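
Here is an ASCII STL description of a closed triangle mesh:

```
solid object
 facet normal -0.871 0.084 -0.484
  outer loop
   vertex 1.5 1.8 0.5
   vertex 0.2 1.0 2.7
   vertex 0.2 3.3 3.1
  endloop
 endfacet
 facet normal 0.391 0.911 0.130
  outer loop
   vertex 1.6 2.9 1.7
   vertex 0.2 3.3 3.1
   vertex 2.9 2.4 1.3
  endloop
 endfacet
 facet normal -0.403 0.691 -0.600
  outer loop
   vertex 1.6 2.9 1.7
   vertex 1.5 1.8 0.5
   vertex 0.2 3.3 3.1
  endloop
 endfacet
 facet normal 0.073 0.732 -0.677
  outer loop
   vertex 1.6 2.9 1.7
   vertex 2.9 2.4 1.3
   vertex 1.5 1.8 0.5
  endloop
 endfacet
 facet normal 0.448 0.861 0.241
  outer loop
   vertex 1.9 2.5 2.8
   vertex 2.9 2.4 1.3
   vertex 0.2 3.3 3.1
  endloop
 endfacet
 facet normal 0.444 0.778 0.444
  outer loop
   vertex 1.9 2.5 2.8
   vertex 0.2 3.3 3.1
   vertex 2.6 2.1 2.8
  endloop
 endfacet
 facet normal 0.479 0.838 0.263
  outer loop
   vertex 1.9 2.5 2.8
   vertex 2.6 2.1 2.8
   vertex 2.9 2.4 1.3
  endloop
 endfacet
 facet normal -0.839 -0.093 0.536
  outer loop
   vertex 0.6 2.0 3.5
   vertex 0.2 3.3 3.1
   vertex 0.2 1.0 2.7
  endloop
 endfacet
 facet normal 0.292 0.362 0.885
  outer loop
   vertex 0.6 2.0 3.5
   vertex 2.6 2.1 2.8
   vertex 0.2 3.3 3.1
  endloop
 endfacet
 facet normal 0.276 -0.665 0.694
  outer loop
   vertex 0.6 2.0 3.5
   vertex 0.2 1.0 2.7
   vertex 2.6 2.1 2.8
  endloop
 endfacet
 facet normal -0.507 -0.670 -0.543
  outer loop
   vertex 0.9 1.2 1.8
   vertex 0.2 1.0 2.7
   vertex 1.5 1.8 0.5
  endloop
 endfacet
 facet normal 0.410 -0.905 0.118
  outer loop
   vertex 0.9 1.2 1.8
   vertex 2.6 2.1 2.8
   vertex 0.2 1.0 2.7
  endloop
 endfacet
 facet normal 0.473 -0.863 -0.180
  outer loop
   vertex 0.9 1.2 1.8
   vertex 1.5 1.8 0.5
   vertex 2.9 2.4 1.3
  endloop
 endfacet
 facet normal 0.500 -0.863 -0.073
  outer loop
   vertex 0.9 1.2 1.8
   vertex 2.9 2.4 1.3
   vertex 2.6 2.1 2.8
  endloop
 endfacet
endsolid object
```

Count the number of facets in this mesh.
14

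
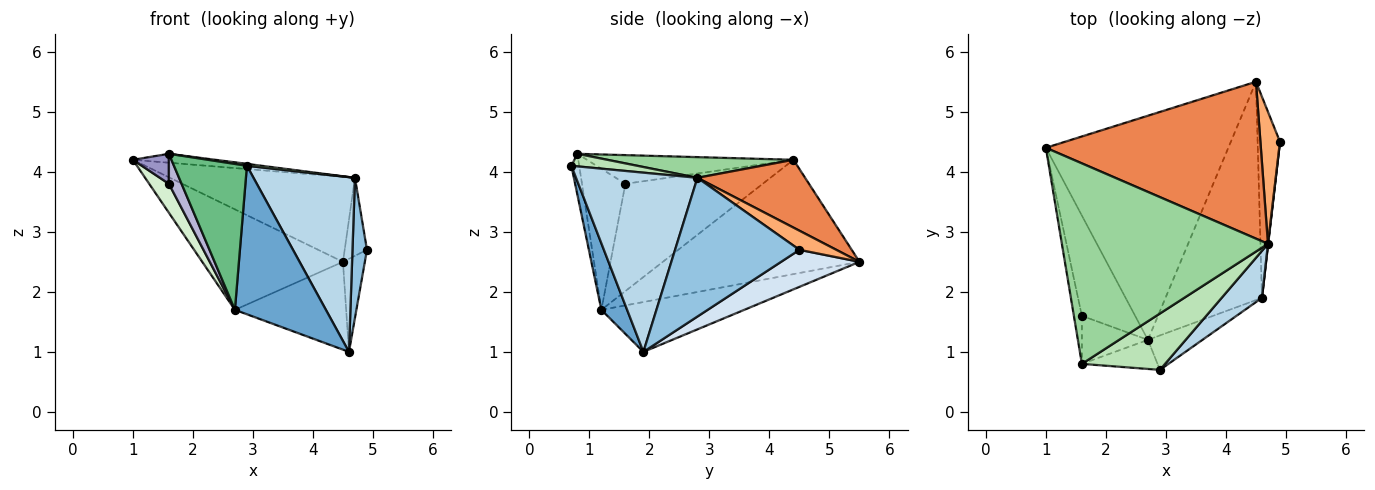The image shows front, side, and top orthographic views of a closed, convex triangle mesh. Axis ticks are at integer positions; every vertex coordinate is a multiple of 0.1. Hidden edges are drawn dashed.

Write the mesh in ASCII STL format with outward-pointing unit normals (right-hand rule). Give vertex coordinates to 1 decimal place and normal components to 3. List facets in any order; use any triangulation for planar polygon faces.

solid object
 facet normal 0.266 -0.939 -0.218
  outer loop
   vertex 2.7 1.2 1.7
   vertex 4.6 1.9 1.0
   vertex 2.9 0.7 4.1
  endloop
 endfacet
 facet normal 0.993 -0.116 0.002
  outer loop
   vertex 4.7 2.8 3.9
   vertex 4.6 1.9 1.0
   vertex 4.9 4.5 2.7
  endloop
 endfacet
 facet normal 0.756 -0.632 0.170
  outer loop
   vertex 4.7 2.8 3.9
   vertex 2.9 0.7 4.1
   vertex 4.6 1.9 1.0
  endloop
 endfacet
 facet normal 0.833 0.233 -0.503
  outer loop
   vertex 4.5 5.5 2.5
   vertex 4.9 4.5 2.7
   vertex 4.6 1.9 1.0
  endloop
 endfacet
 facet normal 0.267 0.459 0.847
  outer loop
   vertex 4.5 5.5 2.5
   vertex 1.0 4.4 4.2
   vertex 4.7 2.8 3.9
  endloop
 endfacet
 facet normal 0.644 0.389 0.659
  outer loop
   vertex 4.5 5.5 2.5
   vertex 4.7 2.8 3.9
   vertex 4.9 4.5 2.7
  endloop
 endfacet
 facet normal -0.496 0.355 -0.792
  outer loop
   vertex 4.5 5.5 2.5
   vertex 2.7 1.2 1.7
   vertex 1.0 4.4 4.2
  endloop
 endfacet
 facet normal -0.432 0.337 -0.837
  outer loop
   vertex 4.5 5.5 2.5
   vertex 4.6 1.9 1.0
   vertex 2.7 1.2 1.7
  endloop
 endfacet
 facet normal -0.105 -0.975 -0.194
  outer loop
   vertex 1.6 0.8 4.3
   vertex 2.7 1.2 1.7
   vertex 2.9 0.7 4.1
  endloop
 endfacet
 facet normal 0.100 0.044 0.994
  outer loop
   vertex 1.6 0.8 4.3
   vertex 4.7 2.8 3.9
   vertex 1.0 4.4 4.2
  endloop
 endfacet
 facet normal 0.149 -0.034 0.988
  outer loop
   vertex 1.6 0.8 4.3
   vertex 2.9 0.7 4.1
   vertex 4.7 2.8 3.9
  endloop
 endfacet
 facet normal -0.888 -0.127 -0.441
  outer loop
   vertex 1.6 1.6 3.8
   vertex 1.0 4.4 4.2
   vertex 2.7 1.2 1.7
  endloop
 endfacet
 facet normal -0.950 -0.166 -0.265
  outer loop
   vertex 1.6 1.6 3.8
   vertex 1.6 0.8 4.3
   vertex 1.0 4.4 4.2
  endloop
 endfacet
 facet normal -0.875 -0.256 -0.410
  outer loop
   vertex 1.6 1.6 3.8
   vertex 2.7 1.2 1.7
   vertex 1.6 0.8 4.3
  endloop
 endfacet
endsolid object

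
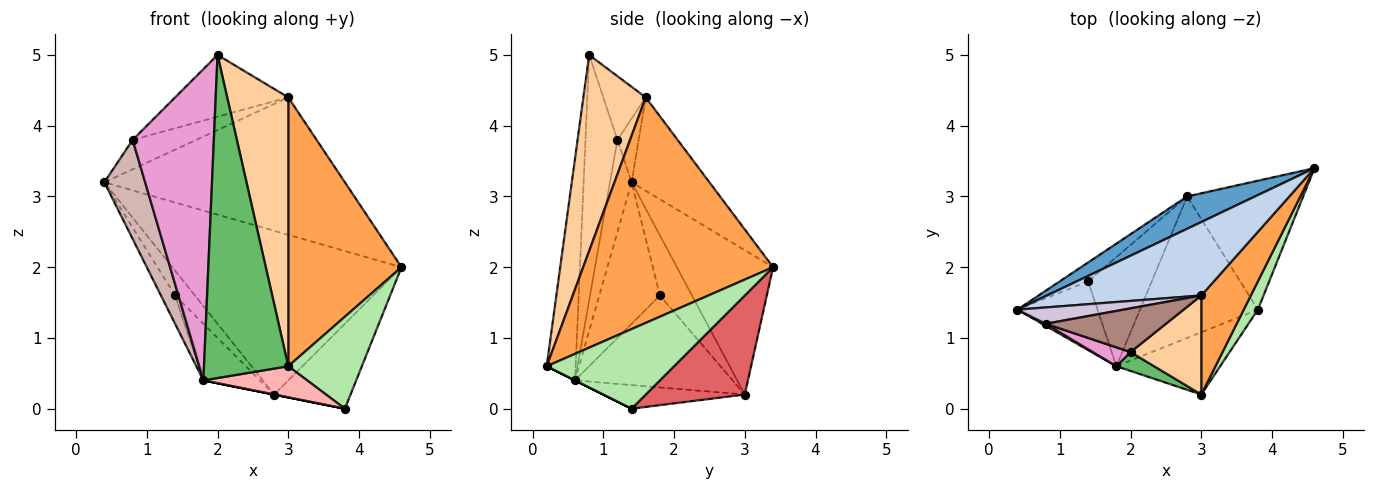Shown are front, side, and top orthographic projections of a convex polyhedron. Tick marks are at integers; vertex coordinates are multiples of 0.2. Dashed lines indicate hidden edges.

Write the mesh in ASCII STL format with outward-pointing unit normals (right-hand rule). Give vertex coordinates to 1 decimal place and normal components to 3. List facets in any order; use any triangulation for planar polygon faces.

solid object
 facet normal -0.381 0.907 0.179
  outer loop
   vertex 2.8 3.0 0.2
   vertex 0.4 1.4 3.2
   vertex 4.6 3.4 2.0
  endloop
 endfacet
 facet normal -0.274 0.848 0.453
  outer loop
   vertex 3.0 1.6 4.4
   vertex 4.6 3.4 2.0
   vertex 0.4 1.4 3.2
  endloop
 endfacet
 facet normal 0.844 -0.503 0.185
  outer loop
   vertex 3.0 1.6 4.4
   vertex 3.0 0.2 0.6
   vertex 4.6 3.4 2.0
  endloop
 endfacet
 facet normal 0.692 -0.678 0.250
  outer loop
   vertex 3.0 1.6 4.4
   vertex 2.0 0.8 5.0
   vertex 3.0 0.2 0.6
  endloop
 endfacet
 facet normal -0.324 -0.944 0.055
  outer loop
   vertex 1.8 0.6 0.4
   vertex 3.0 0.2 0.6
   vertex 2.0 0.8 5.0
  endloop
 endfacet
 facet normal 0.856 -0.494 0.152
  outer loop
   vertex 3.8 1.4 0.0
   vertex 4.6 3.4 2.0
   vertex 3.0 0.2 0.6
  endloop
 endfacet
 facet normal 0.581 0.448 -0.680
  outer loop
   vertex 3.8 1.4 0.0
   vertex 2.8 3.0 0.2
   vertex 4.6 3.4 2.0
  endloop
 endfacet
 facet normal 0.000 -0.447 -0.894
  outer loop
   vertex 3.8 1.4 0.0
   vertex 3.0 0.2 0.6
   vertex 1.8 0.6 0.4
  endloop
 endfacet
 facet normal -0.196 0.000 -0.981
  outer loop
   vertex 3.8 1.4 0.0
   vertex 1.8 0.6 0.4
   vertex 2.8 3.0 0.2
  endloop
 endfacet
 facet normal -0.280 0.839 0.466
  outer loop
   vertex 0.8 1.2 3.8
   vertex 3.0 1.6 4.4
   vertex 0.4 1.4 3.2
  endloop
 endfacet
 facet normal -0.293 0.780 0.553
  outer loop
   vertex 0.8 1.2 3.8
   vertex 2.0 0.8 5.0
   vertex 3.0 1.6 4.4
  endloop
 endfacet
 facet normal -0.469 -0.883 0.018
  outer loop
   vertex 0.8 1.2 3.8
   vertex 0.4 1.4 3.2
   vertex 1.8 0.6 0.4
  endloop
 endfacet
 facet normal -0.366 -0.929 0.056
  outer loop
   vertex 0.8 1.2 3.8
   vertex 1.8 0.6 0.4
   vertex 2.0 0.8 5.0
  endloop
 endfacet
 facet normal -0.790 0.488 -0.372
  outer loop
   vertex 1.4 1.8 1.6
   vertex 0.4 1.4 3.2
   vertex 2.8 3.0 0.2
  endloop
 endfacet
 facet normal -0.853 0.199 -0.483
  outer loop
   vertex 1.4 1.8 1.6
   vertex 1.8 0.6 0.4
   vertex 0.4 1.4 3.2
  endloop
 endfacet
 facet normal -0.789 0.283 -0.546
  outer loop
   vertex 1.4 1.8 1.6
   vertex 2.8 3.0 0.2
   vertex 1.8 0.6 0.4
  endloop
 endfacet
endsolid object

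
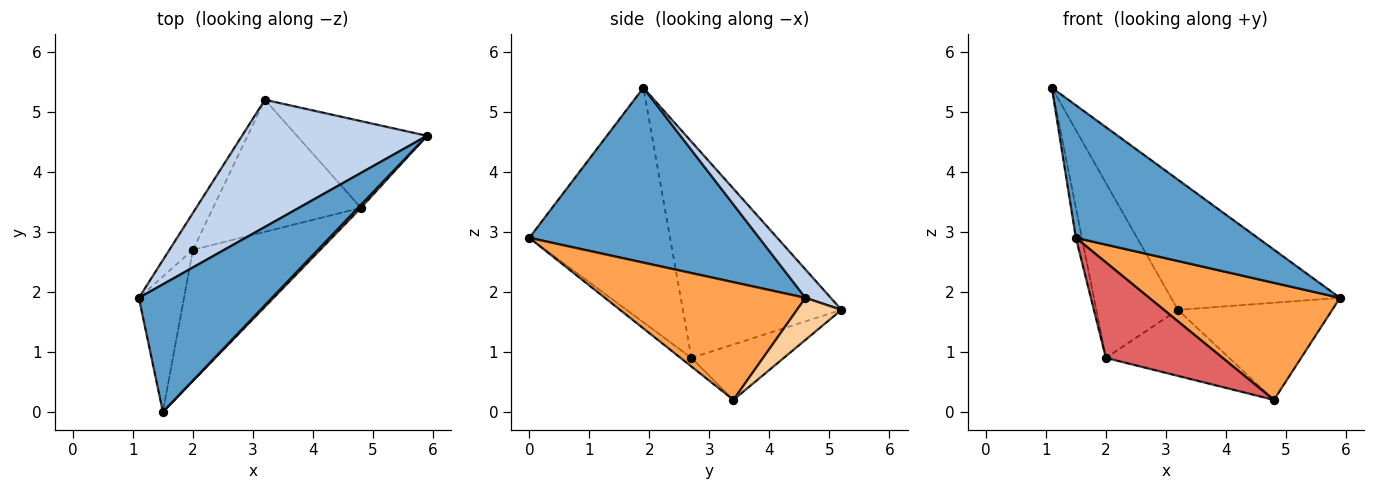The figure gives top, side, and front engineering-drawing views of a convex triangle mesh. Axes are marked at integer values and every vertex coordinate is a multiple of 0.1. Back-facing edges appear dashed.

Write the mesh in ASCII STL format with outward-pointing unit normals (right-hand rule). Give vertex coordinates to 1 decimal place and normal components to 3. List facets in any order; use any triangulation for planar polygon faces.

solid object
 facet normal 0.673 -0.533 0.513
  outer loop
   vertex 1.5 0.0 2.9
   vertex 5.9 4.6 1.9
   vertex 1.1 1.9 5.4
  endloop
 endfacet
 facet normal 0.107 0.711 0.695
  outer loop
   vertex 3.2 5.2 1.7
   vertex 1.1 1.9 5.4
   vertex 5.9 4.6 1.9
  endloop
 endfacet
 facet normal 0.724 -0.689 0.018
  outer loop
   vertex 4.8 3.4 0.2
   vertex 5.9 4.6 1.9
   vertex 1.5 0.0 2.9
  endloop
 endfacet
 facet normal 0.210 0.729 -0.651
  outer loop
   vertex 4.8 3.4 0.2
   vertex 3.2 5.2 1.7
   vertex 5.9 4.6 1.9
  endloop
 endfacet
 facet normal -0.981 0.042 -0.189
  outer loop
   vertex 2.0 2.7 0.9
   vertex 1.5 0.0 2.9
   vertex 1.1 1.9 5.4
  endloop
 endfacet
 facet normal -0.885 0.456 -0.096
  outer loop
   vertex 2.0 2.7 0.9
   vertex 1.1 1.9 5.4
   vertex 3.2 5.2 1.7
  endloop
 endfacet
 facet normal -0.055 -0.588 -0.807
  outer loop
   vertex 2.0 2.7 0.9
   vertex 4.8 3.4 0.2
   vertex 1.5 0.0 2.9
  endloop
 endfacet
 facet normal -0.318 0.424 -0.848
  outer loop
   vertex 2.0 2.7 0.9
   vertex 3.2 5.2 1.7
   vertex 4.8 3.4 0.2
  endloop
 endfacet
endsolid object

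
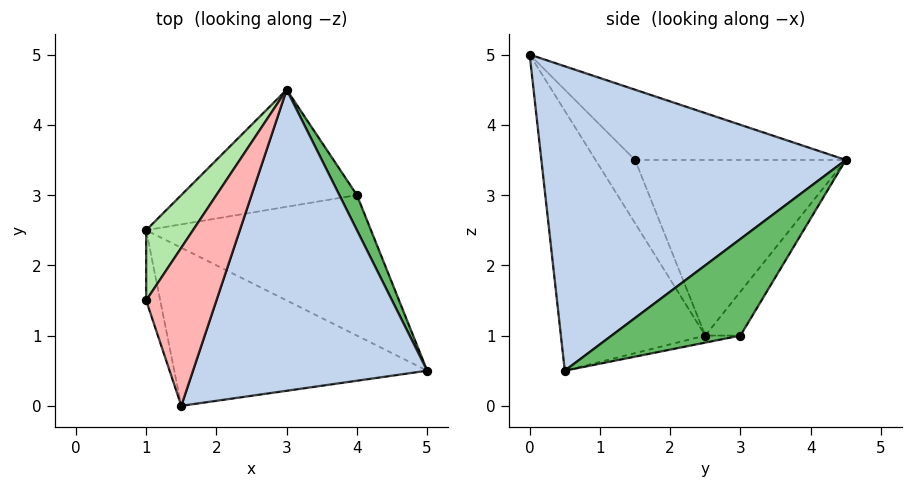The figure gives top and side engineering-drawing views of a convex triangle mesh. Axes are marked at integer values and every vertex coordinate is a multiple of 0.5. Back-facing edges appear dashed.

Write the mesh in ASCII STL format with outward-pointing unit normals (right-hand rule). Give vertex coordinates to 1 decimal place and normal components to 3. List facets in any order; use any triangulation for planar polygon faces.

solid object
 facet normal -0.446 -0.783 -0.434
  outer loop
   vertex 1.5 0.0 5.0
   vertex 1.0 2.5 1.0
   vertex 5.0 0.5 0.5
  endloop
 endfacet
 facet normal 0.791 -0.061 0.609
  outer loop
   vertex 1.5 0.0 5.0
   vertex 5.0 0.5 0.5
   vertex 3.0 4.5 3.5
  endloop
 endfacet
 facet normal -0.031 0.184 -0.982
  outer loop
   vertex 4.0 3.0 1.0
   vertex 5.0 0.5 0.5
   vertex 1.0 2.5 1.0
  endloop
 endfacet
 facet normal -0.137 0.824 -0.549
  outer loop
   vertex 4.0 3.0 1.0
   vertex 1.0 2.5 1.0
   vertex 3.0 4.5 3.5
  endloop
 endfacet
 facet normal 0.926 0.337 0.168
  outer loop
   vertex 4.0 3.0 1.0
   vertex 3.0 4.5 3.5
   vertex 5.0 0.5 0.5
  endloop
 endfacet
 facet normal -0.812 0.542 0.217
  outer loop
   vertex 1.0 1.5 3.5
   vertex 3.0 4.5 3.5
   vertex 1.0 2.5 1.0
  endloop
 endfacet
 facet normal -0.858 -0.477 -0.191
  outer loop
   vertex 1.0 1.5 3.5
   vertex 1.0 2.5 1.0
   vertex 1.5 0.0 5.0
  endloop
 endfacet
 facet normal -0.640 0.426 0.640
  outer loop
   vertex 1.0 1.5 3.5
   vertex 1.5 0.0 5.0
   vertex 3.0 4.5 3.5
  endloop
 endfacet
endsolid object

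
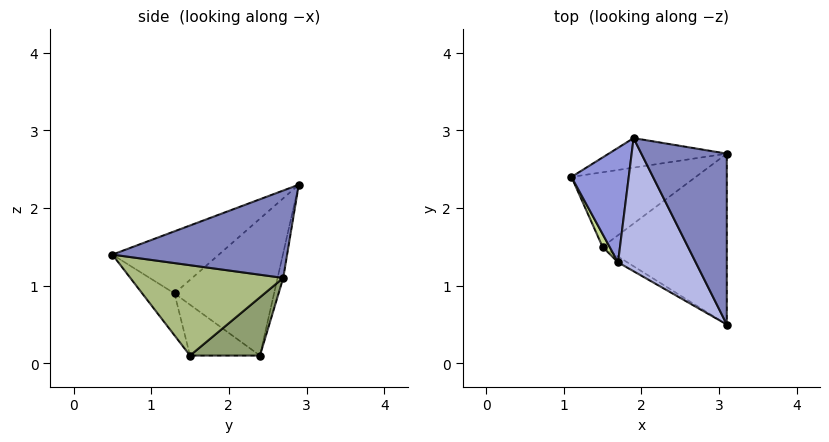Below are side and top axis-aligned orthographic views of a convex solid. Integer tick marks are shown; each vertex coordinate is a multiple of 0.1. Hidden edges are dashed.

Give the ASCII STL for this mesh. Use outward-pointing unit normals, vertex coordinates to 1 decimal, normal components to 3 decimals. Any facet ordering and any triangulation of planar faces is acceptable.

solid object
 facet normal -0.043 0.978 -0.206
  outer loop
   vertex 1.9 2.9 2.3
   vertex 3.1 2.7 1.1
   vertex 1.1 2.4 0.1
  endloop
 endfacet
 facet normal 0.712 0.095 0.696
  outer loop
   vertex 1.9 2.9 2.3
   vertex 3.1 0.5 1.4
   vertex 3.1 2.7 1.1
  endloop
 endfacet
 facet normal -0.900 -0.217 0.377
  outer loop
   vertex 1.7 1.3 0.9
   vertex 1.9 2.9 2.3
   vertex 1.1 2.4 0.1
  endloop
 endfacet
 facet normal -0.534 -0.518 0.668
  outer loop
   vertex 1.7 1.3 0.9
   vertex 3.1 0.5 1.4
   vertex 1.9 2.9 2.3
  endloop
 endfacet
 facet normal 0.417 0.185 -0.890
  outer loop
   vertex 1.5 1.5 0.1
   vertex 1.1 2.4 0.1
   vertex 3.1 2.7 1.1
  endloop
 endfacet
 facet normal 0.585 -0.110 -0.804
  outer loop
   vertex 1.5 1.5 0.1
   vertex 3.1 2.7 1.1
   vertex 3.1 0.5 1.4
  endloop
 endfacet
 facet normal -0.907 -0.403 0.126
  outer loop
   vertex 1.5 1.5 0.1
   vertex 1.7 1.3 0.9
   vertex 1.1 2.4 0.1
  endloop
 endfacet
 facet normal -0.465 -0.879 -0.103
  outer loop
   vertex 1.5 1.5 0.1
   vertex 3.1 0.5 1.4
   vertex 1.7 1.3 0.9
  endloop
 endfacet
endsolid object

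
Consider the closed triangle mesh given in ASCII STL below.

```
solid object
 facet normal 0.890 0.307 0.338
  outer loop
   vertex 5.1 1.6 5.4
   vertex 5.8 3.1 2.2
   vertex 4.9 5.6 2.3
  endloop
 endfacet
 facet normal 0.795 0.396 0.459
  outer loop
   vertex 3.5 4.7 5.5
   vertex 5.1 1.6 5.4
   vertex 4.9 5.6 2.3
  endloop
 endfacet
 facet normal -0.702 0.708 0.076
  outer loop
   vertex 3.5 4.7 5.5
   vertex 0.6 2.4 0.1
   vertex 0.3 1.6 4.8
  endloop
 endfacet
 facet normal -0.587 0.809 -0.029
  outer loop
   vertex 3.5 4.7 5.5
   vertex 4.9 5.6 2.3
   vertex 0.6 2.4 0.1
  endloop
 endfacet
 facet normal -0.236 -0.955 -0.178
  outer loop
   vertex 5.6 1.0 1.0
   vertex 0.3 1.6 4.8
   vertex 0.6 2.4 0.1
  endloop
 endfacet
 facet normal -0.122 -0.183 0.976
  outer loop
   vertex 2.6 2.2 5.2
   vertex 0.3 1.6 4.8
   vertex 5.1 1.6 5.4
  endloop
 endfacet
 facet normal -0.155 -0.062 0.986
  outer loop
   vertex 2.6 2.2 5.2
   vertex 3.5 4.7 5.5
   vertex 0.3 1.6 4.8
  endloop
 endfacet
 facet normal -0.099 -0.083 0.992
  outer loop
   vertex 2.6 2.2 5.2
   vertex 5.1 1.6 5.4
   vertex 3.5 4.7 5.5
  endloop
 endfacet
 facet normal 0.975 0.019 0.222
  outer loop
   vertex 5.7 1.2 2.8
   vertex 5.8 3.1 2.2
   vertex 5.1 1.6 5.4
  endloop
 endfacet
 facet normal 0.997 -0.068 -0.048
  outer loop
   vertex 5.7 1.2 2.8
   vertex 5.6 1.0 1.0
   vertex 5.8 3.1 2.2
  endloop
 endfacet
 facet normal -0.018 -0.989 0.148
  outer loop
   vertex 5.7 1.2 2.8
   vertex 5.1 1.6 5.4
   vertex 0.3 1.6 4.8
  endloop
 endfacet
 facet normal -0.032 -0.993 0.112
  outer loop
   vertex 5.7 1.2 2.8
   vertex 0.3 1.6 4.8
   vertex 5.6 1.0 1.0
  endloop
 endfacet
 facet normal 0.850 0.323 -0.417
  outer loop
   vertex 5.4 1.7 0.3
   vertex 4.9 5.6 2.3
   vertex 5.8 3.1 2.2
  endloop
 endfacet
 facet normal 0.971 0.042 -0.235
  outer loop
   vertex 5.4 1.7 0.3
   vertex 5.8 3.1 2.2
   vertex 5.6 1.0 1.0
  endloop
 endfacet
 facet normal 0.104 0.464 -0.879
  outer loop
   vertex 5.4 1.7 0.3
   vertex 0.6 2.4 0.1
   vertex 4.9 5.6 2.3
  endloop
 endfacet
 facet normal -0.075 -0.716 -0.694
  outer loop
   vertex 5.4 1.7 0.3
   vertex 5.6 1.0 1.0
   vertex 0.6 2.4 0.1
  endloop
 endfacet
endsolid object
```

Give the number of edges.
24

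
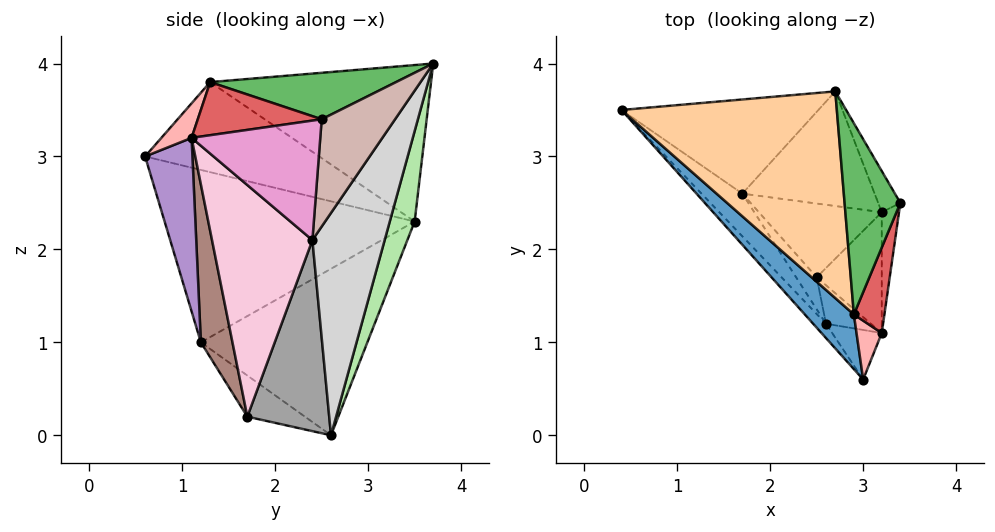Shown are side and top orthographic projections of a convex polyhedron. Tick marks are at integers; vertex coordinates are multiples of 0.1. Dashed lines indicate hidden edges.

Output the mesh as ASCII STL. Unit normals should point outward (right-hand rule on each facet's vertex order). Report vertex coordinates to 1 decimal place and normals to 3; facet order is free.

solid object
 facet normal -0.729 -0.558 0.397
  outer loop
   vertex 2.9 1.3 3.8
   vertex 0.4 3.5 2.3
   vertex 3.0 0.6 3.0
  endloop
 endfacet
 facet normal -0.737 -0.674 -0.055
  outer loop
   vertex 2.6 1.2 1.0
   vertex 3.0 0.6 3.0
   vertex 0.4 3.5 2.3
  endloop
 endfacet
 facet normal -0.760 -0.622 -0.186
  outer loop
   vertex 2.6 1.2 1.0
   vertex 0.4 3.5 2.3
   vertex 1.7 2.6 0.0
  endloop
 endfacet
 facet normal -0.584 -0.116 0.804
  outer loop
   vertex 2.7 3.7 4.0
   vertex 0.4 3.5 2.3
   vertex 2.9 1.3 3.8
  endloop
 endfacet
 facet normal 0.640 -0.011 0.768
  outer loop
   vertex 2.7 3.7 4.0
   vertex 2.9 1.3 3.8
   vertex 3.4 2.5 3.4
  endloop
 endfacet
 facet normal 0.135 0.946 -0.294
  outer loop
   vertex 2.7 3.7 4.0
   vertex 1.7 2.6 0.0
   vertex 0.4 3.5 2.3
  endloop
 endfacet
 facet normal 0.851 -0.191 0.489
  outer loop
   vertex 3.2 1.1 3.2
   vertex 3.4 2.5 3.4
   vertex 2.9 1.3 3.8
  endloop
 endfacet
 facet normal 0.705 -0.488 0.515
  outer loop
   vertex 3.2 1.1 3.2
   vertex 2.9 1.3 3.8
   vertex 3.0 0.6 3.0
  endloop
 endfacet
 facet normal 0.927 -0.265 -0.265
  outer loop
   vertex 3.2 1.1 3.2
   vertex 3.0 0.6 3.0
   vertex 2.6 1.2 1.0
  endloop
 endfacet
 facet normal -0.667 -0.667 -0.333
  outer loop
   vertex 2.5 1.7 0.2
   vertex 2.6 1.2 1.0
   vertex 1.7 2.6 0.0
  endloop
 endfacet
 facet normal 0.934 -0.238 -0.266
  outer loop
   vertex 2.5 1.7 0.2
   vertex 3.2 1.1 3.2
   vertex 2.6 1.2 1.0
  endloop
 endfacet
 facet normal 0.813 0.558 -0.168
  outer loop
   vertex 3.2 2.4 2.1
   vertex 2.7 3.7 4.0
   vertex 3.4 2.5 3.4
  endloop
 endfacet
 facet normal 0.983 -0.120 -0.142
  outer loop
   vertex 3.2 2.4 2.1
   vertex 3.4 2.5 3.4
   vertex 3.2 1.1 3.2
  endloop
 endfacet
 facet normal 0.938 -0.223 -0.264
  outer loop
   vertex 3.2 2.4 2.1
   vertex 3.2 1.1 3.2
   vertex 2.5 1.7 0.2
  endloop
 endfacet
 facet normal 0.712 0.531 -0.458
  outer loop
   vertex 3.2 2.4 2.1
   vertex 2.5 1.7 0.2
   vertex 1.7 2.6 0.0
  endloop
 endfacet
 facet normal 0.585 0.733 -0.348
  outer loop
   vertex 3.2 2.4 2.1
   vertex 1.7 2.6 0.0
   vertex 2.7 3.7 4.0
  endloop
 endfacet
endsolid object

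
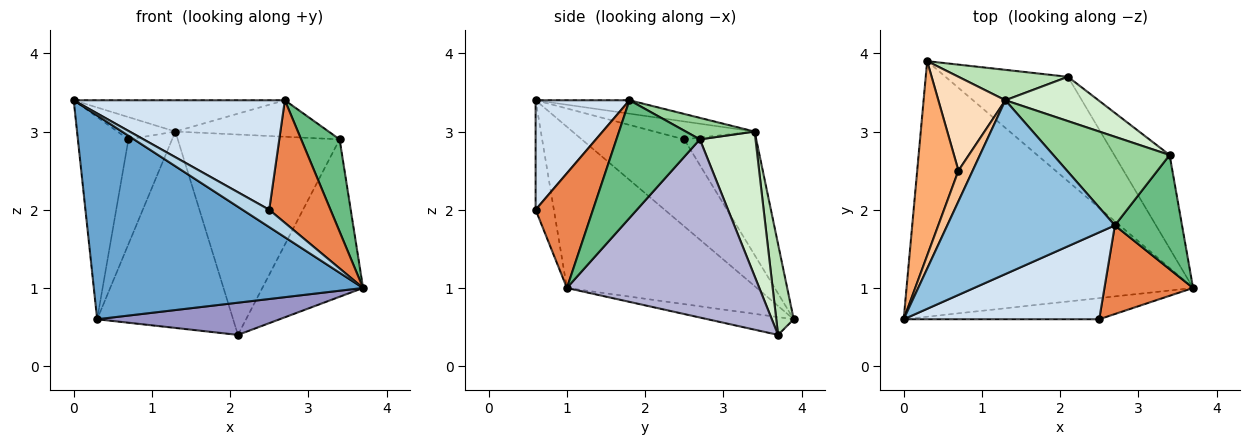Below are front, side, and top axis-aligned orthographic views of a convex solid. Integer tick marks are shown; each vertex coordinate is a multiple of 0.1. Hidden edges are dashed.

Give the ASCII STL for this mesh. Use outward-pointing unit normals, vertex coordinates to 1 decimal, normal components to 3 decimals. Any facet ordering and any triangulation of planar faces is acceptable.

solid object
 facet normal -0.403 -0.571 -0.716
  outer loop
   vertex 0.3 3.9 0.6
   vertex 3.7 1.0 1.0
   vertex 0.0 0.6 3.4
  endloop
 endfacet
 facet normal -0.078 0.177 0.981
  outer loop
   vertex 1.3 3.4 3.0
   vertex 0.0 0.6 3.4
   vertex 2.7 1.8 3.4
  endloop
 endfacet
 facet normal -0.397 -0.582 -0.710
  outer loop
   vertex 2.5 0.6 2.0
   vertex 0.0 0.6 3.4
   vertex 3.7 1.0 1.0
  endloop
 endfacet
 facet normal 0.329 -0.740 0.587
  outer loop
   vertex 2.5 0.6 2.0
   vertex 2.7 1.8 3.4
   vertex 0.0 0.6 3.4
  endloop
 endfacet
 facet normal 0.604 -0.646 0.467
  outer loop
   vertex 2.5 0.6 2.0
   vertex 3.7 1.0 1.0
   vertex 2.7 1.8 3.4
  endloop
 endfacet
 facet normal -0.825 0.407 0.391
  outer loop
   vertex 0.7 2.5 2.9
   vertex 0.3 3.9 0.6
   vertex 0.0 0.6 3.4
  endloop
 endfacet
 facet normal -0.713 0.412 0.568
  outer loop
   vertex 0.7 2.5 2.9
   vertex 0.0 0.6 3.4
   vertex 1.3 3.4 3.0
  endloop
 endfacet
 facet normal -0.776 0.470 0.421
  outer loop
   vertex 0.7 2.5 2.9
   vertex 1.3 3.4 3.0
   vertex 0.3 3.9 0.6
  endloop
 endfacet
 facet normal 0.806 -0.372 0.460
  outer loop
   vertex 3.4 2.7 2.9
   vertex 2.7 1.8 3.4
   vertex 3.7 1.0 1.0
  endloop
 endfacet
 facet normal 0.169 0.375 0.911
  outer loop
   vertex 3.4 2.7 2.9
   vertex 1.3 3.4 3.0
   vertex 2.7 1.8 3.4
  endloop
 endfacet
 facet normal 0.126 0.980 0.152
  outer loop
   vertex 2.1 3.7 0.4
   vertex 0.3 3.9 0.6
   vertex 1.3 3.4 3.0
  endloop
 endfacet
 facet normal 0.318 0.926 0.205
  outer loop
   vertex 2.1 3.7 0.4
   vertex 1.3 3.4 3.0
   vertex 3.4 2.7 2.9
  endloop
 endfacet
 facet normal -0.138 -0.292 -0.947
  outer loop
   vertex 2.1 3.7 0.4
   vertex 3.7 1.0 1.0
   vertex 0.3 3.9 0.6
  endloop
 endfacet
 facet normal 0.854 0.447 -0.265
  outer loop
   vertex 2.1 3.7 0.4
   vertex 3.4 2.7 2.9
   vertex 3.7 1.0 1.0
  endloop
 endfacet
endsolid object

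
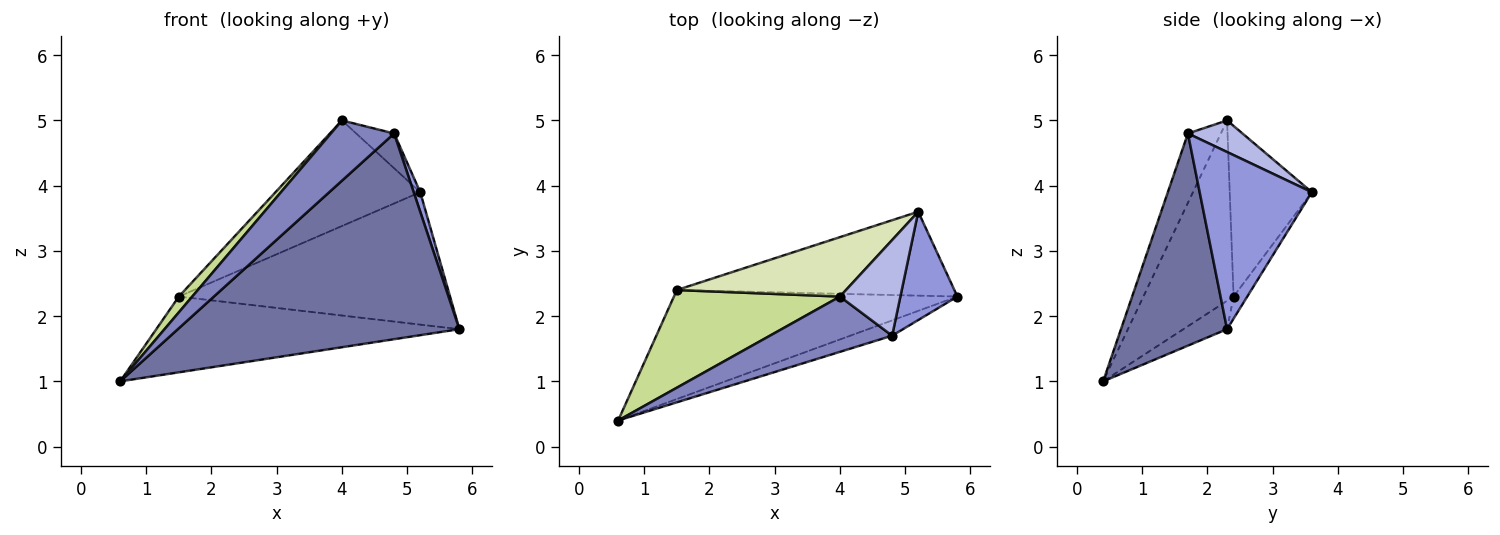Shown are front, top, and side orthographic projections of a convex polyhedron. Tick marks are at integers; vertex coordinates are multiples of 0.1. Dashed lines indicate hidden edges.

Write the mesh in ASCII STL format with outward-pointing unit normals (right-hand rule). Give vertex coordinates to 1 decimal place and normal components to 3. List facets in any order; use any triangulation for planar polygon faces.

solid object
 facet normal 0.352 -0.934 -0.069
  outer loop
   vertex 4.8 1.7 4.8
   vertex 0.6 0.4 1.0
   vertex 5.8 2.3 1.8
  endloop
 endfacet
 facet normal -0.358 -0.688 0.631
  outer loop
   vertex 4.8 1.7 4.8
   vertex 4.0 2.3 5.0
   vertex 0.6 0.4 1.0
  endloop
 endfacet
 facet normal 0.950 -0.055 0.306
  outer loop
   vertex 4.8 1.7 4.8
   vertex 5.8 2.3 1.8
   vertex 5.2 3.6 3.9
  endloop
 endfacet
 facet normal 0.441 0.307 0.844
  outer loop
   vertex 4.8 1.7 4.8
   vertex 5.2 3.6 3.9
   vertex 4.0 2.3 5.0
  endloop
 endfacet
 facet normal -0.082 0.569 -0.818
  outer loop
   vertex 1.5 2.4 2.3
   vertex 5.8 2.3 1.8
   vertex 0.6 0.4 1.0
  endloop
 endfacet
 facet normal -0.043 0.844 -0.535
  outer loop
   vertex 1.5 2.4 2.3
   vertex 5.2 3.6 3.9
   vertex 5.8 2.3 1.8
  endloop
 endfacet
 facet normal -0.731 -0.108 0.673
  outer loop
   vertex 1.5 2.4 2.3
   vertex 0.6 0.4 1.0
   vertex 4.0 2.3 5.0
  endloop
 endfacet
 facet normal -0.443 0.781 0.439
  outer loop
   vertex 1.5 2.4 2.3
   vertex 4.0 2.3 5.0
   vertex 5.2 3.6 3.9
  endloop
 endfacet
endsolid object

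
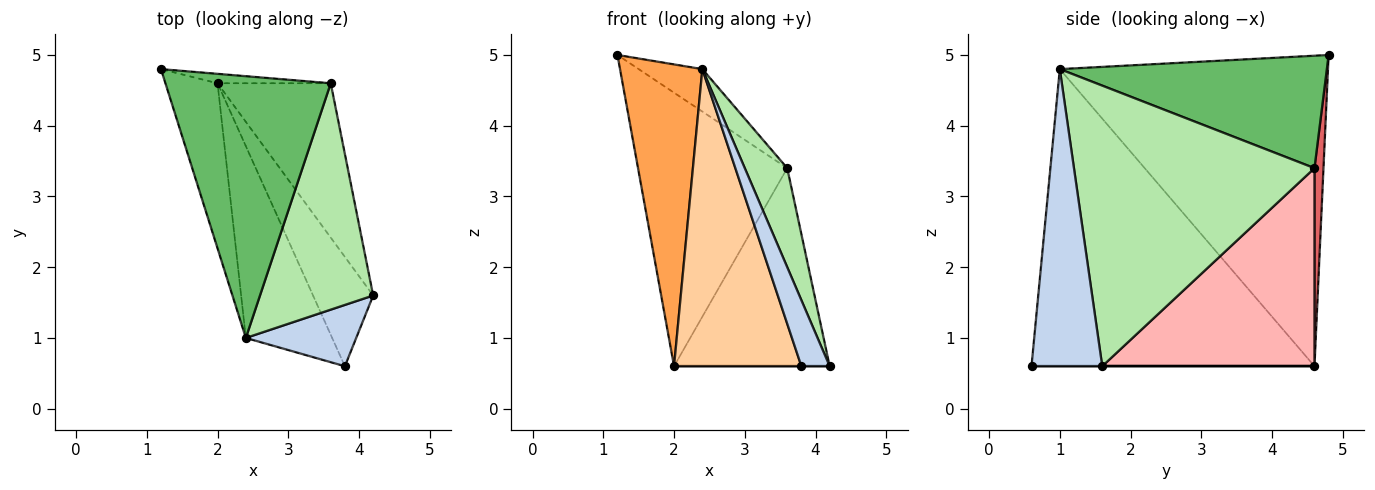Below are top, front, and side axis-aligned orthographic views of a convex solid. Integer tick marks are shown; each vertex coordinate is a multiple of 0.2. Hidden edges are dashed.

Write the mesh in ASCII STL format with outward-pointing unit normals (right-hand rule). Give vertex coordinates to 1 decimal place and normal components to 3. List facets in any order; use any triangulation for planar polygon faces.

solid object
 facet normal 0.000 0.000 -1.000
  outer loop
   vertex 2.0 4.6 0.6
   vertex 4.2 1.6 0.6
   vertex 3.8 0.6 0.6
  endloop
 endfacet
 facet normal 0.878 -0.351 0.326
  outer loop
   vertex 2.4 1.0 4.8
   vertex 3.8 0.6 0.6
   vertex 4.2 1.6 0.6
  endloop
 endfacet
 facet normal -0.944 -0.290 -0.158
  outer loop
   vertex 2.4 1.0 4.8
   vertex 1.2 4.8 5.0
   vertex 2.0 4.6 0.6
  endloop
 endfacet
 facet normal -0.882 -0.397 -0.256
  outer loop
   vertex 2.4 1.0 4.8
   vertex 2.0 4.6 0.6
   vertex 3.8 0.6 0.6
  endloop
 endfacet
 facet normal 0.557 0.133 0.820
  outer loop
   vertex 3.6 4.6 3.4
   vertex 1.2 4.8 5.0
   vertex 2.4 1.0 4.8
  endloop
 endfacet
 facet normal 0.915 -0.162 0.369
  outer loop
   vertex 3.6 4.6 3.4
   vertex 2.4 1.0 4.8
   vertex 4.2 1.6 0.6
  endloop
 endfacet
 facet normal 0.060 0.998 -0.034
  outer loop
   vertex 3.6 4.6 3.4
   vertex 2.0 4.6 0.6
   vertex 1.2 4.8 5.0
  endloop
 endfacet
 facet normal 0.732 0.537 -0.419
  outer loop
   vertex 3.6 4.6 3.4
   vertex 4.2 1.6 0.6
   vertex 2.0 4.6 0.6
  endloop
 endfacet
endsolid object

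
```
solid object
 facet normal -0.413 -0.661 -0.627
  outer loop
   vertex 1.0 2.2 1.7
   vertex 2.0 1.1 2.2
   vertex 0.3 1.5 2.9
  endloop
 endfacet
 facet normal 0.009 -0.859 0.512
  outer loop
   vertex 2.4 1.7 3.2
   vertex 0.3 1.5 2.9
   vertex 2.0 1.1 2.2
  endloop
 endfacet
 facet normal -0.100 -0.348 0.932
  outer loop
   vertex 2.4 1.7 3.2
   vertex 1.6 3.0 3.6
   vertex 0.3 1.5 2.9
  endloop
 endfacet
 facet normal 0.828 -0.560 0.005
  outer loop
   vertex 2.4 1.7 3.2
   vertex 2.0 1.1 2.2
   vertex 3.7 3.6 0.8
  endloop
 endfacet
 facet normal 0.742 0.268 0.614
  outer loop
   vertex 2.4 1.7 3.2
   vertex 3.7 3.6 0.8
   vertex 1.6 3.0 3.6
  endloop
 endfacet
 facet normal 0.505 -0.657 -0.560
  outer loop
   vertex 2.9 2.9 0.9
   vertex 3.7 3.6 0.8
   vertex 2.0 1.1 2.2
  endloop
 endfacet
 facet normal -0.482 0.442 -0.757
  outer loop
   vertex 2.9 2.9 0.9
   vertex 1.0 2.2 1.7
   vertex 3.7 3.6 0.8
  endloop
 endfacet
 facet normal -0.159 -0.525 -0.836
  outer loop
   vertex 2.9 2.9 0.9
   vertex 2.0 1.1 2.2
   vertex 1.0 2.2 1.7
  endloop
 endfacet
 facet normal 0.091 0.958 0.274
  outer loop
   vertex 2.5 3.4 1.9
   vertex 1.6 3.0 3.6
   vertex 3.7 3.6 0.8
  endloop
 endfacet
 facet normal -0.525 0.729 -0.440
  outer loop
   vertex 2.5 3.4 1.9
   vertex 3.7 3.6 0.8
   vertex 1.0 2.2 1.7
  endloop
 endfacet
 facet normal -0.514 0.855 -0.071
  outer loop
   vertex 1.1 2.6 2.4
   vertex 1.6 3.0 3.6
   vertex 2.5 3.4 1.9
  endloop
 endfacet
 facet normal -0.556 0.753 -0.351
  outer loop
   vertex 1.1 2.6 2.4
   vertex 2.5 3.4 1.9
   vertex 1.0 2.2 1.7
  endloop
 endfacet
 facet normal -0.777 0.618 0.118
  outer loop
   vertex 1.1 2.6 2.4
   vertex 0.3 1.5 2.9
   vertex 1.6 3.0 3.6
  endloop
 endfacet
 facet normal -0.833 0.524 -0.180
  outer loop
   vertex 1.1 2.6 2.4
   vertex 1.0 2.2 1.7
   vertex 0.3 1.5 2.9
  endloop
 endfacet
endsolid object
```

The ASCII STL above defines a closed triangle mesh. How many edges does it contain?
21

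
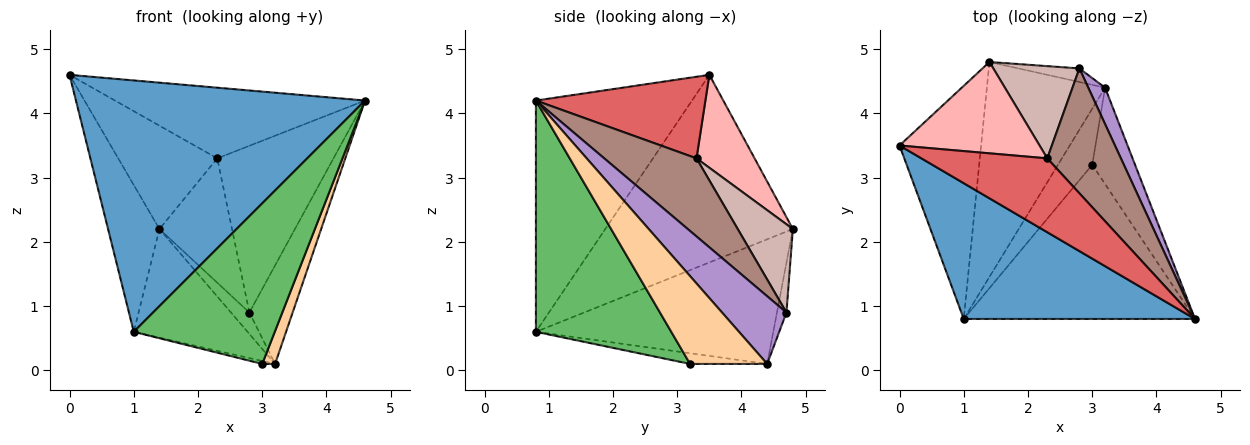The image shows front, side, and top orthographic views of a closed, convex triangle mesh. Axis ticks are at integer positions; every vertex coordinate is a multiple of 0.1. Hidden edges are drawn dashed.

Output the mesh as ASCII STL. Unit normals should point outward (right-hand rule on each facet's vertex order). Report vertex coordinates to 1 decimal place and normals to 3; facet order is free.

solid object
 facet normal -0.429 -0.795 0.429
  outer loop
   vertex 1.0 0.8 0.6
   vertex 4.6 0.8 4.2
   vertex 0.0 3.5 4.6
  endloop
 endfacet
 facet normal -0.889 0.244 -0.387
  outer loop
   vertex 1.4 4.8 2.2
   vertex 1.0 0.8 0.6
   vertex 0.0 3.5 4.6
  endloop
 endfacet
 facet normal -0.685 0.329 -0.650
  outer loop
   vertex 1.4 4.8 2.2
   vertex 3.2 4.4 0.1
   vertex 1.0 0.8 0.6
  endloop
 endfacet
 facet normal 0.889 -0.148 -0.434
  outer loop
   vertex 3.0 3.2 0.1
   vertex 3.2 4.4 0.1
   vertex 4.6 0.8 4.2
  endloop
 endfacet
 facet normal 0.569 -0.593 -0.569
  outer loop
   vertex 3.0 3.2 0.1
   vertex 4.6 0.8 4.2
   vertex 1.0 0.8 0.6
  endloop
 endfacet
 facet normal -0.298 0.050 -0.953
  outer loop
   vertex 3.0 3.2 0.1
   vertex 1.0 0.8 0.6
   vertex 3.2 4.4 0.1
  endloop
 endfacet
 facet normal 0.424 0.626 0.654
  outer loop
   vertex 2.3 3.3 3.3
   vertex 0.0 3.5 4.6
   vertex 4.6 0.8 4.2
  endloop
 endfacet
 facet normal 0.402 0.686 0.606
  outer loop
   vertex 2.3 3.3 3.3
   vertex 1.4 4.8 2.2
   vertex 0.0 3.5 4.6
  endloop
 endfacet
 facet normal 0.813 0.546 0.202
  outer loop
   vertex 2.8 4.7 0.9
   vertex 4.6 0.8 4.2
   vertex 3.2 4.4 0.1
  endloop
 endfacet
 facet normal -0.400 0.774 -0.490
  outer loop
   vertex 2.8 4.7 0.9
   vertex 3.2 4.4 0.1
   vertex 1.4 4.8 2.2
  endloop
 endfacet
 facet normal 0.536 0.676 0.506
  outer loop
   vertex 2.8 4.7 0.9
   vertex 2.3 3.3 3.3
   vertex 4.6 0.8 4.2
  endloop
 endfacet
 facet normal 0.521 0.686 0.508
  outer loop
   vertex 2.8 4.7 0.9
   vertex 1.4 4.8 2.2
   vertex 2.3 3.3 3.3
  endloop
 endfacet
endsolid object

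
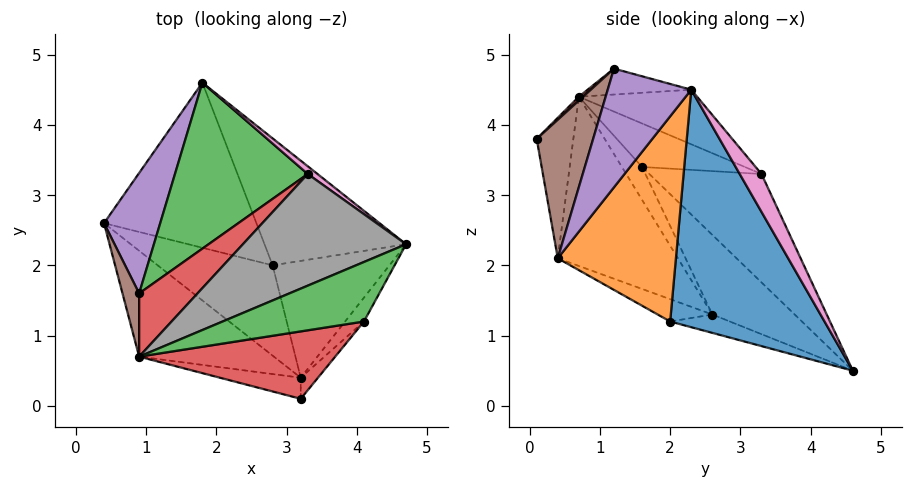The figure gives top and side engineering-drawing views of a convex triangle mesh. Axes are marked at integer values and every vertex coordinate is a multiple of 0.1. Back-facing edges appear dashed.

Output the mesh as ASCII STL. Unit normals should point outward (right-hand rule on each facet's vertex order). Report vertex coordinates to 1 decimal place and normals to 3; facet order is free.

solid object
 facet normal -0.495 -0.774 -0.394
  outer loop
   vertex 3.2 0.4 2.1
   vertex 0.9 0.7 4.4
   vertex 0.4 2.6 1.3
  endloop
 endfacet
 facet normal -0.289 -0.943 -0.166
  outer loop
   vertex 3.2 0.4 2.1
   vertex 3.2 0.1 3.8
   vertex 0.9 0.7 4.4
  endloop
 endfacet
 facet normal -0.169 0.344 0.924
  outer loop
   vertex 4.1 1.2 4.8
   vertex 4.7 2.3 4.5
   vertex 0.9 0.7 4.4
  endloop
 endfacet
 facet normal 0.014 -0.679 0.734
  outer loop
   vertex 4.1 1.2 4.8
   vertex 0.9 0.7 4.4
   vertex 3.2 0.1 3.8
  endloop
 endfacet
 facet normal 0.854 -0.503 -0.136
  outer loop
   vertex 4.1 1.2 4.8
   vertex 3.2 0.4 2.1
   vertex 4.7 2.3 4.5
  endloop
 endfacet
 facet normal 0.813 -0.573 -0.101
  outer loop
   vertex 4.1 1.2 4.8
   vertex 3.2 0.1 3.8
   vertex 3.2 0.4 2.1
  endloop
 endfacet
 facet normal 0.501 0.856 0.129
  outer loop
   vertex 3.3 3.3 3.3
   vertex 4.7 2.3 4.5
   vertex 1.8 4.6 0.5
  endloop
 endfacet
 facet normal -0.261 0.570 0.779
  outer loop
   vertex 3.3 3.3 3.3
   vertex 0.9 0.7 4.4
   vertex 4.7 2.3 4.5
  endloop
 endfacet
 facet normal -0.114 -0.299 -0.947
  outer loop
   vertex 2.8 2.0 1.2
   vertex 0.4 2.6 1.3
   vertex 1.8 4.6 0.5
  endloop
 endfacet
 facet normal -0.164 -0.514 -0.842
  outer loop
   vertex 2.8 2.0 1.2
   vertex 3.2 0.4 2.1
   vertex 0.4 2.6 1.3
  endloop
 endfacet
 facet normal 0.843 0.189 -0.503
  outer loop
   vertex 2.8 2.0 1.2
   vertex 1.8 4.6 0.5
   vertex 4.7 2.3 4.5
  endloop
 endfacet
 facet normal 0.867 -0.061 -0.494
  outer loop
   vertex 2.8 2.0 1.2
   vertex 4.7 2.3 4.5
   vertex 3.2 0.4 2.1
  endloop
 endfacet
 facet normal -0.461 0.684 0.565
  outer loop
   vertex 0.9 1.6 3.4
   vertex 3.3 3.3 3.3
   vertex 1.8 4.6 0.5
  endloop
 endfacet
 facet normal -0.446 0.665 0.599
  outer loop
   vertex 0.9 1.6 3.4
   vertex 0.9 0.7 4.4
   vertex 3.3 3.3 3.3
  endloop
 endfacet
 facet normal -0.637 0.626 0.450
  outer loop
   vertex 0.9 1.6 3.4
   vertex 1.8 4.6 0.5
   vertex 0.4 2.6 1.3
  endloop
 endfacet
 facet normal -0.798 0.448 0.403
  outer loop
   vertex 0.9 1.6 3.4
   vertex 0.4 2.6 1.3
   vertex 0.9 0.7 4.4
  endloop
 endfacet
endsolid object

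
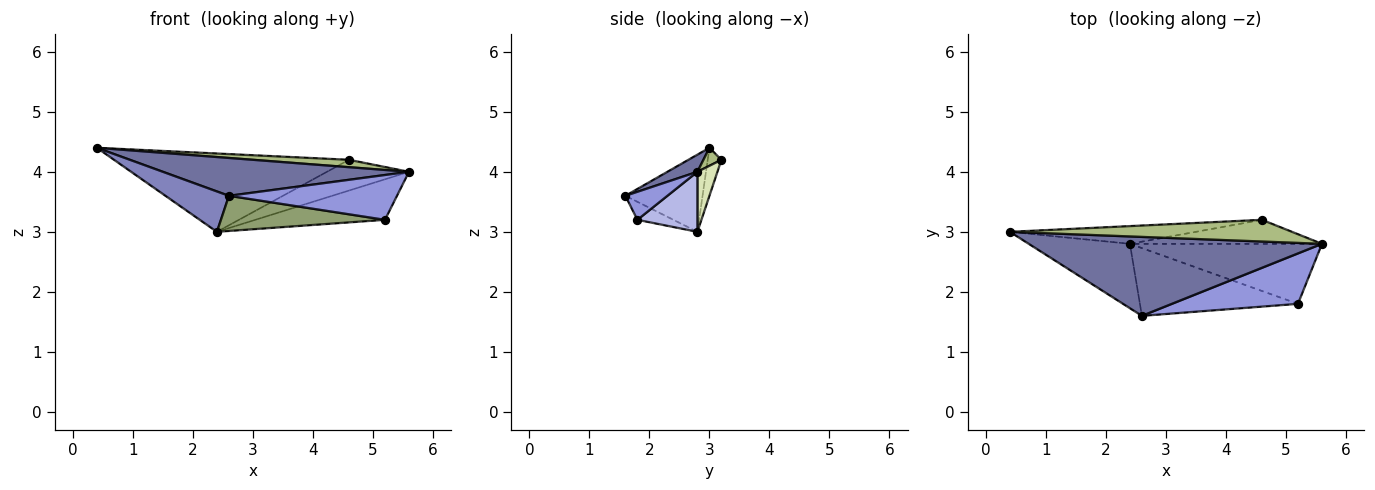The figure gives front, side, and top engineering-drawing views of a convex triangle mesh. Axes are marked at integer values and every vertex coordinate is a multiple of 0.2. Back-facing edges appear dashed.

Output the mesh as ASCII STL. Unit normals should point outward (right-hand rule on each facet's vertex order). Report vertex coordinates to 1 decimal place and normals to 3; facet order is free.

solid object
 facet normal 0.053 -0.432 0.900
  outer loop
   vertex 2.6 1.6 3.6
   vertex 5.6 2.8 4.0
   vertex 0.4 3.0 4.4
  endloop
 endfacet
 facet normal -0.543 -0.446 -0.712
  outer loop
   vertex 2.4 2.8 3.0
   vertex 2.6 1.6 3.6
   vertex 0.4 3.0 4.4
  endloop
 endfacet
 facet normal 0.164 -0.655 0.737
  outer loop
   vertex 5.2 1.8 3.2
   vertex 5.6 2.8 4.0
   vertex 2.6 1.6 3.6
  endloop
 endfacet
 facet normal 0.251 0.542 -0.802
  outer loop
   vertex 5.2 1.8 3.2
   vertex 2.4 2.8 3.0
   vertex 5.6 2.8 4.0
  endloop
 endfacet
 facet normal -0.101 -0.458 -0.883
  outer loop
   vertex 5.2 1.8 3.2
   vertex 2.6 1.6 3.6
   vertex 2.4 2.8 3.0
  endloop
 endfacet
 facet normal 0.060 -0.322 0.945
  outer loop
   vertex 4.6 3.2 4.2
   vertex 0.4 3.0 4.4
   vertex 5.6 2.8 4.0
  endloop
 endfacet
 facet normal -0.057 0.974 -0.220
  outer loop
   vertex 4.6 3.2 4.2
   vertex 2.4 2.8 3.0
   vertex 0.4 3.0 4.4
  endloop
 endfacet
 facet normal 0.189 0.774 -0.604
  outer loop
   vertex 4.6 3.2 4.2
   vertex 5.6 2.8 4.0
   vertex 2.4 2.8 3.0
  endloop
 endfacet
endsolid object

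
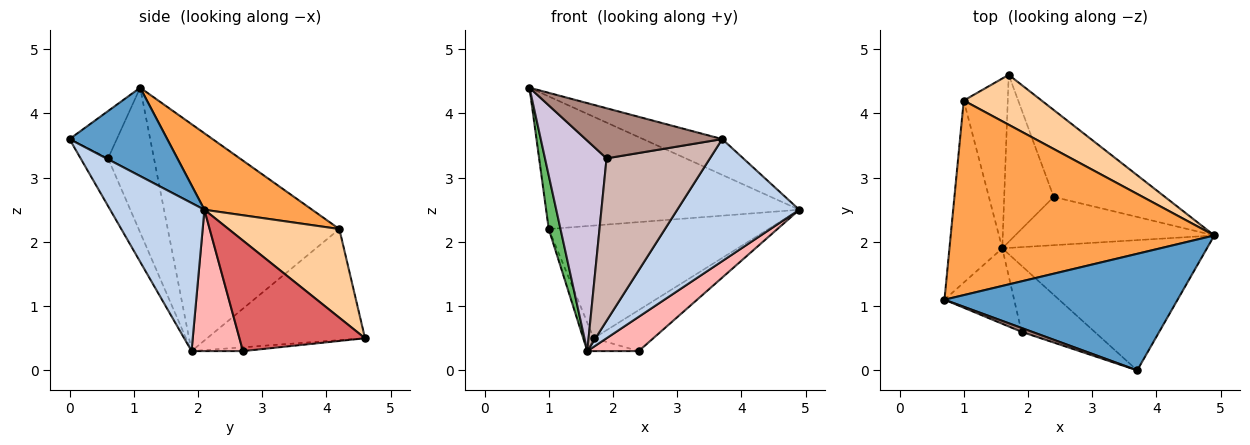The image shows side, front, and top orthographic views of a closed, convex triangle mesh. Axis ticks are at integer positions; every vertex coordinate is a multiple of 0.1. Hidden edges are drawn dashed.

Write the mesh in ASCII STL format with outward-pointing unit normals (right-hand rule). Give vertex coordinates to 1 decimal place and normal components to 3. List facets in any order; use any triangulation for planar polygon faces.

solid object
 facet normal 0.341 0.276 0.899
  outer loop
   vertex 3.7 0.0 3.6
   vertex 4.9 2.1 2.5
   vertex 0.7 1.1 4.4
  endloop
 endfacet
 facet normal 0.467 -0.605 -0.645
  outer loop
   vertex 3.7 0.0 3.6
   vertex 1.6 1.9 0.3
   vertex 4.9 2.1 2.5
  endloop
 endfacet
 facet normal 0.233 0.548 0.804
  outer loop
   vertex 1.0 4.2 2.2
   vertex 0.7 1.1 4.4
   vertex 4.9 2.1 2.5
  endloop
 endfacet
 facet normal 0.419 0.830 0.368
  outer loop
   vertex 1.0 4.2 2.2
   vertex 4.9 2.1 2.5
   vertex 1.7 4.6 0.5
  endloop
 endfacet
 facet normal -0.972 -0.067 -0.226
  outer loop
   vertex 1.0 4.2 2.2
   vertex 1.6 1.9 0.3
   vertex 0.7 1.1 4.4
  endloop
 endfacet
 facet normal -0.928 0.062 -0.368
  outer loop
   vertex 1.0 4.2 2.2
   vertex 1.7 4.6 0.5
   vertex 1.6 1.9 0.3
  endloop
 endfacet
 facet normal 0.668 0.317 -0.673
  outer loop
   vertex 2.4 2.7 0.3
   vertex 1.7 4.6 0.5
   vertex 4.9 2.1 2.5
  endloop
 endfacet
 facet normal 0.501 -0.501 -0.706
  outer loop
   vertex 2.4 2.7 0.3
   vertex 4.9 2.1 2.5
   vertex 1.6 1.9 0.3
  endloop
 endfacet
 facet normal -0.076 0.076 -0.994
  outer loop
   vertex 2.4 2.7 0.3
   vertex 1.6 1.9 0.3
   vertex 1.7 4.6 0.5
  endloop
 endfacet
 facet normal -0.574 -0.770 -0.276
  outer loop
   vertex 1.9 0.6 3.3
   vertex 0.7 1.1 4.4
   vertex 1.6 1.9 0.3
  endloop
 endfacet
 facet normal -0.326 -0.942 0.072
  outer loop
   vertex 1.9 0.6 3.3
   vertex 3.7 0.0 3.6
   vertex 0.7 1.1 4.4
  endloop
 endfacet
 facet normal -0.239 -0.899 -0.366
  outer loop
   vertex 1.9 0.6 3.3
   vertex 1.6 1.9 0.3
   vertex 3.7 0.0 3.6
  endloop
 endfacet
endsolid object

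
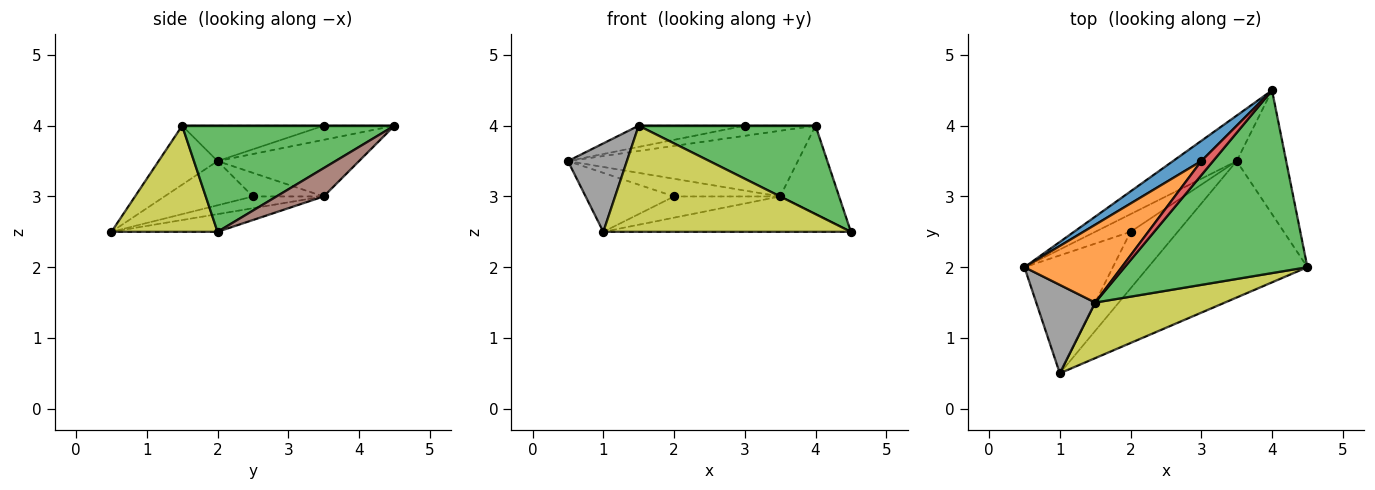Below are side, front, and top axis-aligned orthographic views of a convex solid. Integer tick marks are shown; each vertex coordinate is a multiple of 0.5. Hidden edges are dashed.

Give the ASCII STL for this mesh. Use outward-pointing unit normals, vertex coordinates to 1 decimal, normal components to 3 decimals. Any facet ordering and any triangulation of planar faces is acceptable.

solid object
 facet normal -0.408 0.408 0.816
  outer loop
   vertex 3.0 3.5 4.0
   vertex 4.0 4.5 4.0
   vertex 0.5 2.0 3.5
  endloop
 endfacet
 facet normal -0.331 0.248 0.910
  outer loop
   vertex 1.5 1.5 4.0
   vertex 3.0 3.5 4.0
   vertex 0.5 2.0 3.5
  endloop
 endfacet
 facet normal 0.463 -0.386 0.798
  outer loop
   vertex 1.5 1.5 4.0
   vertex 4.5 2.0 2.5
   vertex 4.0 4.5 4.0
  endloop
 endfacet
 facet normal 0.000 0.000 1.000
  outer loop
   vertex 1.5 1.5 4.0
   vertex 4.0 4.5 4.0
   vertex 3.0 3.5 4.0
  endloop
 endfacet
 facet normal -0.451 0.734 -0.508
  outer loop
   vertex 3.5 3.5 3.0
   vertex 0.5 2.0 3.5
   vertex 4.0 4.5 4.0
  endloop
 endfacet
 facet normal 0.422 0.527 -0.738
  outer loop
   vertex 3.5 3.5 3.0
   vertex 4.0 4.5 4.0
   vertex 4.5 2.0 2.5
  endloop
 endfacet
 facet normal -0.107 0.250 -0.962
  outer loop
   vertex 1.0 0.5 2.5
   vertex 3.5 3.5 3.0
   vertex 4.5 2.0 2.5
  endloop
 endfacet
 facet normal -0.577 -0.577 0.577
  outer loop
   vertex 1.0 0.5 2.5
   vertex 1.5 1.5 4.0
   vertex 0.5 2.0 3.5
  endloop
 endfacet
 facet normal 0.355 -0.828 0.434
  outer loop
   vertex 1.0 0.5 2.5
   vertex 4.5 2.0 2.5
   vertex 1.5 1.5 4.0
  endloop
 endfacet
 facet normal -0.426 0.640 -0.640
  outer loop
   vertex 2.0 2.5 3.0
   vertex 0.5 2.0 3.5
   vertex 3.5 3.5 3.0
  endloop
 endfacet
 facet normal -0.408 0.408 -0.816
  outer loop
   vertex 2.0 2.5 3.0
   vertex 1.0 0.5 2.5
   vertex 0.5 2.0 3.5
  endloop
 endfacet
 facet normal -0.228 0.342 -0.912
  outer loop
   vertex 2.0 2.5 3.0
   vertex 3.5 3.5 3.0
   vertex 1.0 0.5 2.5
  endloop
 endfacet
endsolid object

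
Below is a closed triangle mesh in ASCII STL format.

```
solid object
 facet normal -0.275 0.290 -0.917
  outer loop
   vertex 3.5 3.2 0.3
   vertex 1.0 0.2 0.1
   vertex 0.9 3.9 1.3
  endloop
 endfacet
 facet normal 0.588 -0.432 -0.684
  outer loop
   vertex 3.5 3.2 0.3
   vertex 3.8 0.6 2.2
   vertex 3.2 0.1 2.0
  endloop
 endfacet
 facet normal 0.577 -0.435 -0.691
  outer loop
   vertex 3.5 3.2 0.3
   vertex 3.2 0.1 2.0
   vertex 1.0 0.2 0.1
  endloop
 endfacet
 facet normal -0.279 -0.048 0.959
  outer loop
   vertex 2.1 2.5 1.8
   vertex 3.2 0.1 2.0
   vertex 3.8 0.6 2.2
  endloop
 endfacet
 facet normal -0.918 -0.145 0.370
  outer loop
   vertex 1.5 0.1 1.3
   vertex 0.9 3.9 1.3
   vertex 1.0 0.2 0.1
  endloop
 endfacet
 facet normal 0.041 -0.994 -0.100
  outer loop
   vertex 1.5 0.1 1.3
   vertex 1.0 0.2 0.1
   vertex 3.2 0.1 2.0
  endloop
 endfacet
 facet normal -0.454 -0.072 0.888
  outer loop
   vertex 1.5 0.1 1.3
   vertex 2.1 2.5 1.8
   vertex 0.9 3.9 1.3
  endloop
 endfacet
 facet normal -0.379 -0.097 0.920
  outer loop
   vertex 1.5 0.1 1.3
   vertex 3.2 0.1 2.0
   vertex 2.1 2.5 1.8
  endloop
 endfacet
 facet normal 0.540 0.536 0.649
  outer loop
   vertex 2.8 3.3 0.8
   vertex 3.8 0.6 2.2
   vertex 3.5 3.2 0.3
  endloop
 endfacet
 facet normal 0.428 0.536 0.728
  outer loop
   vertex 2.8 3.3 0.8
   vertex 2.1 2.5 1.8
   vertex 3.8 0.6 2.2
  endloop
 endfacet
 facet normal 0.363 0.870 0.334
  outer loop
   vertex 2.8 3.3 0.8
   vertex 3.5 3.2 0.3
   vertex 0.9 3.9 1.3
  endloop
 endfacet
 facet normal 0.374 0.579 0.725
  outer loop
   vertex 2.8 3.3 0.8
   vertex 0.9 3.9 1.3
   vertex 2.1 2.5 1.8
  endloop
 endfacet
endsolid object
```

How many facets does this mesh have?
12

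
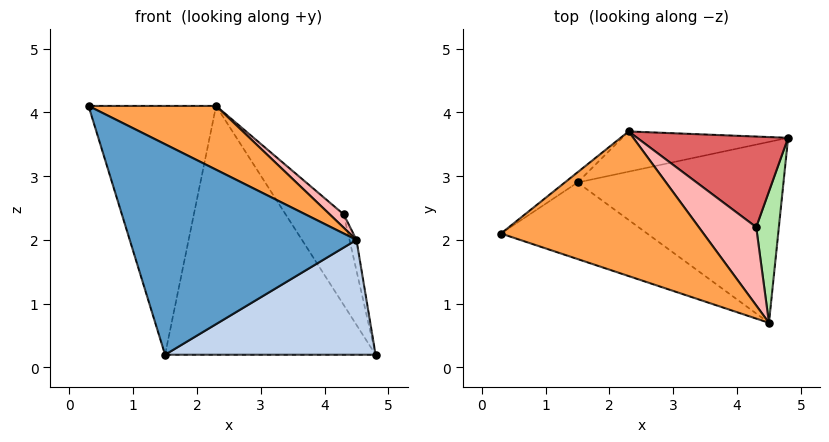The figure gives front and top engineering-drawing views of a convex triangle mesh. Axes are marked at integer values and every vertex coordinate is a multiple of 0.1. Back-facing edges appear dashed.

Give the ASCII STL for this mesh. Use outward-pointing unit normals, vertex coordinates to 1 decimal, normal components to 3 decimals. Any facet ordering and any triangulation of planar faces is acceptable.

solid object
 facet normal -0.436 -0.846 -0.308
  outer loop
   vertex 1.5 2.9 0.2
   vertex 4.5 0.7 2.0
   vertex 0.3 2.1 4.1
  endloop
 endfacet
 facet normal 0.113 -0.532 -0.839
  outer loop
   vertex 1.5 2.9 0.2
   vertex 4.8 3.6 0.2
   vertex 4.5 0.7 2.0
  endloop
 endfacet
 facet normal 0.307 -0.384 0.871
  outer loop
   vertex 2.3 3.7 4.1
   vertex 0.3 2.1 4.1
   vertex 4.5 0.7 2.0
  endloop
 endfacet
 facet normal -0.624 0.780 -0.032
  outer loop
   vertex 2.3 3.7 4.1
   vertex 1.5 2.9 0.2
   vertex 0.3 2.1 4.1
  endloop
 endfacet
 facet normal -0.205 0.966 -0.156
  outer loop
   vertex 2.3 3.7 4.1
   vertex 4.8 3.6 0.2
   vertex 1.5 2.9 0.2
  endloop
 endfacet
 facet normal 0.964 0.060 0.257
  outer loop
   vertex 4.3 2.2 2.4
   vertex 4.5 0.7 2.0
   vertex 4.8 3.6 0.2
  endloop
 endfacet
 facet normal 0.749 0.468 0.468
  outer loop
   vertex 4.3 2.2 2.4
   vertex 4.8 3.6 0.2
   vertex 2.3 3.7 4.1
  endloop
 endfacet
 facet normal 0.580 -0.137 0.803
  outer loop
   vertex 4.3 2.2 2.4
   vertex 2.3 3.7 4.1
   vertex 4.5 0.7 2.0
  endloop
 endfacet
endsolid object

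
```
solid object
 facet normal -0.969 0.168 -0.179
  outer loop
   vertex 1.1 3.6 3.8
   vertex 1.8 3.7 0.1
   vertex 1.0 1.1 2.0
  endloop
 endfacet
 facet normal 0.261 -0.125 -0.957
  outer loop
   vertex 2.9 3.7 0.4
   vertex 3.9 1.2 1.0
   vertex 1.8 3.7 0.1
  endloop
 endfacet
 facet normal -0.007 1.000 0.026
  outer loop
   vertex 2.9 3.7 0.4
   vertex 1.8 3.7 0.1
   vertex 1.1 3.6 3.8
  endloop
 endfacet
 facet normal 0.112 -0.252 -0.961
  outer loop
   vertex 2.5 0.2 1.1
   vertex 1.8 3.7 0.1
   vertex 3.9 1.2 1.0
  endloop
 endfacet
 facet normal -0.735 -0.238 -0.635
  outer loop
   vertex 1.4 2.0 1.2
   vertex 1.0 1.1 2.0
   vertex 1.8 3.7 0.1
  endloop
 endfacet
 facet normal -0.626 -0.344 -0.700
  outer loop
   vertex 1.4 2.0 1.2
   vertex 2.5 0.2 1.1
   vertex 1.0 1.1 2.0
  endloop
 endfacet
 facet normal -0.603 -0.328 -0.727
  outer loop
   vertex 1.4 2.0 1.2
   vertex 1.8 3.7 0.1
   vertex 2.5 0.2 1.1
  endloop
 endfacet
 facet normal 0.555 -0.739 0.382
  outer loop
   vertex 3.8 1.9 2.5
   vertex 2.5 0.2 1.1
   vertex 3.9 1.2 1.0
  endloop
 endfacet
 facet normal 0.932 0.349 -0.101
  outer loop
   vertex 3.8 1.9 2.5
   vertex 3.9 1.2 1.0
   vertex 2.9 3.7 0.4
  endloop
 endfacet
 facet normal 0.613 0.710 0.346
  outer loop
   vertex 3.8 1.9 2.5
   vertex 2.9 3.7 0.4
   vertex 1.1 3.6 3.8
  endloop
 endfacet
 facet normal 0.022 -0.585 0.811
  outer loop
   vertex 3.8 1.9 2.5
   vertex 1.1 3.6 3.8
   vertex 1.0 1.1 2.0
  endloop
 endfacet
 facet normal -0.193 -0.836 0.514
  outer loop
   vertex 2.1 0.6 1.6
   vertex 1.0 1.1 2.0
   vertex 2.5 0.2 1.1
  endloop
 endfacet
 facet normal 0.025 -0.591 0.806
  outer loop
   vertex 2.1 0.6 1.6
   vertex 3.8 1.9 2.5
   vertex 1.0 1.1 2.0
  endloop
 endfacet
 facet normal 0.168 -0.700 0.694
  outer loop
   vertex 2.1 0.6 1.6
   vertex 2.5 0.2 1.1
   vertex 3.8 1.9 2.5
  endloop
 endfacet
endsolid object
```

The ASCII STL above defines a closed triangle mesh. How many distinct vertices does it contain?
9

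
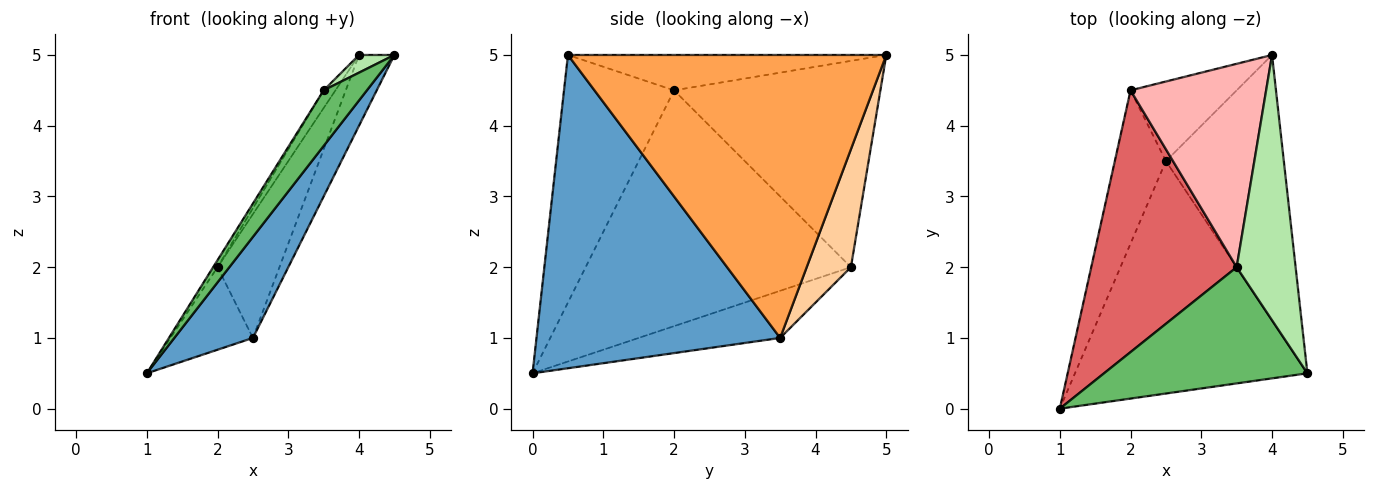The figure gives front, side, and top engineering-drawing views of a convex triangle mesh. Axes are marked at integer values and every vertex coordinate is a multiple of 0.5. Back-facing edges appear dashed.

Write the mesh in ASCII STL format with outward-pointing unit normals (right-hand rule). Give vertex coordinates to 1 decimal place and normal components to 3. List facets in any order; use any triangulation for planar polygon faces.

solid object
 facet normal 0.777 -0.251 -0.577
  outer loop
   vertex 2.5 3.5 1.0
   vertex 4.5 0.5 5.0
   vertex 1.0 0.0 0.5
  endloop
 endfacet
 facet normal -0.631 0.368 -0.683
  outer loop
   vertex 2.5 3.5 1.0
   vertex 1.0 0.0 0.5
   vertex 2.0 4.5 2.0
  endloop
 endfacet
 facet normal 0.918 0.102 -0.383
  outer loop
   vertex 2.5 3.5 1.0
   vertex 4.0 5.0 5.0
   vertex 4.5 0.5 5.0
  endloop
 endfacet
 facet normal 0.515 0.721 -0.464
  outer loop
   vertex 2.5 3.5 1.0
   vertex 2.0 4.5 2.0
   vertex 4.0 5.0 5.0
  endloop
 endfacet
 facet normal -0.739 -0.290 0.607
  outer loop
   vertex 3.5 2.0 4.5
   vertex 1.0 0.0 0.5
   vertex 4.5 0.5 5.0
  endloop
 endfacet
 facet normal -0.514 -0.057 0.856
  outer loop
   vertex 3.5 2.0 4.5
   vertex 4.5 0.5 5.0
   vertex 4.0 5.0 5.0
  endloop
 endfacet
 facet normal -0.851 0.014 0.525
  outer loop
   vertex 3.5 2.0 4.5
   vertex 2.0 4.5 2.0
   vertex 1.0 0.0 0.5
  endloop
 endfacet
 facet normal -0.835 0.048 0.549
  outer loop
   vertex 3.5 2.0 4.5
   vertex 4.0 5.0 5.0
   vertex 2.0 4.5 2.0
  endloop
 endfacet
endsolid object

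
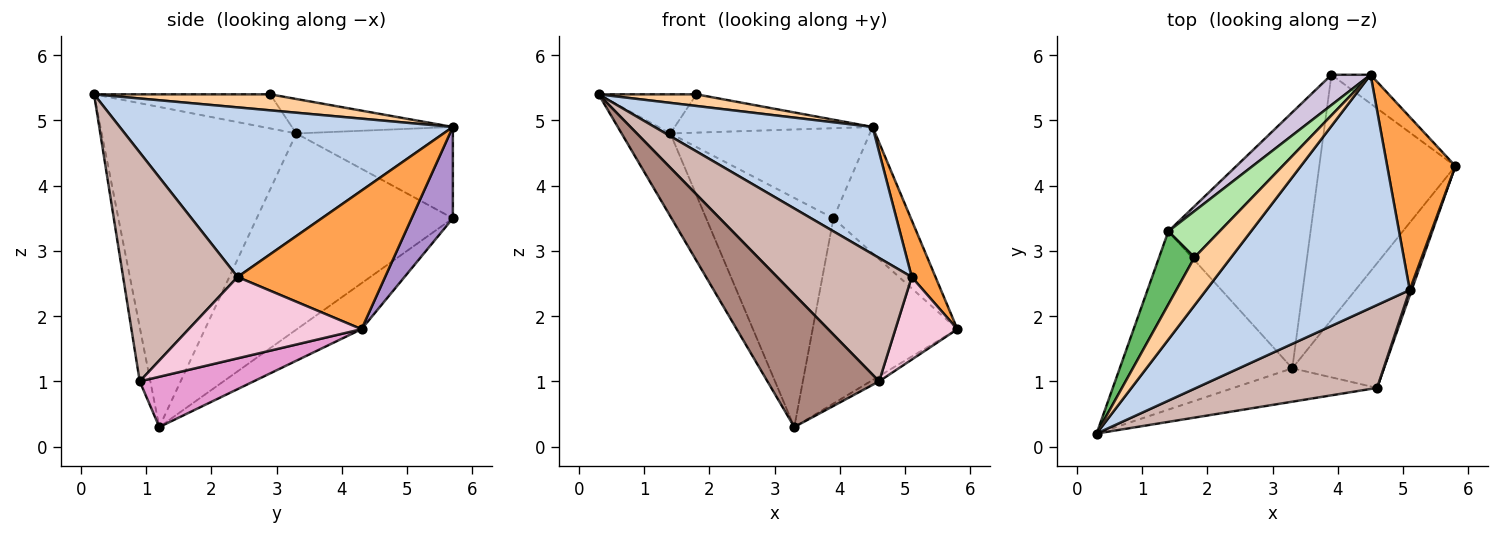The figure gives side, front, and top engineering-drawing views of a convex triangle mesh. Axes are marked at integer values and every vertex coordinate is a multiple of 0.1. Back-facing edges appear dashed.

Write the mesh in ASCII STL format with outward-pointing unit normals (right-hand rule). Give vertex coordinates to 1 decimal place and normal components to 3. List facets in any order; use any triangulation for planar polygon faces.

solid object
 facet normal -0.860 0.215 -0.463
  outer loop
   vertex 1.4 3.3 4.8
   vertex 3.3 1.2 0.3
   vertex 0.3 0.2 5.4
  endloop
 endfacet
 facet normal 0.590 -0.386 0.709
  outer loop
   vertex 5.1 2.4 2.6
   vertex 4.5 5.7 4.9
   vertex 0.3 0.2 5.4
  endloop
 endfacet
 facet normal 0.888 -0.143 0.437
  outer loop
   vertex 5.1 2.4 2.6
   vertex 5.8 4.3 1.8
   vertex 4.5 5.7 4.9
  endloop
 endfacet
 facet normal 0.391 -0.217 0.895
  outer loop
   vertex 1.8 2.9 5.4
   vertex 0.3 0.2 5.4
   vertex 4.5 5.7 4.9
  endloop
 endfacet
 facet normal -0.648 0.360 0.672
  outer loop
   vertex 1.8 2.9 5.4
   vertex 1.4 3.3 4.8
   vertex 0.3 0.2 5.4
  endloop
 endfacet
 facet normal -0.460 0.566 0.684
  outer loop
   vertex 1.8 2.9 5.4
   vertex 4.5 5.7 4.9
   vertex 1.4 3.3 4.8
  endloop
 endfacet
 facet normal -0.260 0.582 -0.770
  outer loop
   vertex 3.9 5.7 3.5
   vertex 5.8 4.3 1.8
   vertex 3.3 1.2 0.3
  endloop
 endfacet
 facet normal -0.717 0.465 -0.520
  outer loop
   vertex 3.9 5.7 3.5
   vertex 3.3 1.2 0.3
   vertex 1.4 3.3 4.8
  endloop
 endfacet
 facet normal 0.461 0.865 -0.197
  outer loop
   vertex 3.9 5.7 3.5
   vertex 4.5 5.7 4.9
   vertex 5.8 4.3 1.8
  endloop
 endfacet
 facet normal -0.597 0.760 0.256
  outer loop
   vertex 3.9 5.7 3.5
   vertex 1.4 3.3 4.8
   vertex 4.5 5.7 4.9
  endloop
 endfacet
 facet normal -0.092 -0.966 -0.243
  outer loop
   vertex 4.6 0.9 1.0
   vertex 0.3 0.2 5.4
   vertex 3.3 1.2 0.3
  endloop
 endfacet
 facet normal 0.577 -0.678 0.456
  outer loop
   vertex 4.6 0.9 1.0
   vertex 5.1 2.4 2.6
   vertex 0.3 0.2 5.4
  endloop
 endfacet
 facet normal 0.480 0.037 -0.876
  outer loop
   vertex 4.6 0.9 1.0
   vertex 3.3 1.2 0.3
   vertex 5.8 4.3 1.8
  endloop
 endfacet
 facet normal 0.941 -0.337 0.022
  outer loop
   vertex 4.6 0.9 1.0
   vertex 5.8 4.3 1.8
   vertex 5.1 2.4 2.6
  endloop
 endfacet
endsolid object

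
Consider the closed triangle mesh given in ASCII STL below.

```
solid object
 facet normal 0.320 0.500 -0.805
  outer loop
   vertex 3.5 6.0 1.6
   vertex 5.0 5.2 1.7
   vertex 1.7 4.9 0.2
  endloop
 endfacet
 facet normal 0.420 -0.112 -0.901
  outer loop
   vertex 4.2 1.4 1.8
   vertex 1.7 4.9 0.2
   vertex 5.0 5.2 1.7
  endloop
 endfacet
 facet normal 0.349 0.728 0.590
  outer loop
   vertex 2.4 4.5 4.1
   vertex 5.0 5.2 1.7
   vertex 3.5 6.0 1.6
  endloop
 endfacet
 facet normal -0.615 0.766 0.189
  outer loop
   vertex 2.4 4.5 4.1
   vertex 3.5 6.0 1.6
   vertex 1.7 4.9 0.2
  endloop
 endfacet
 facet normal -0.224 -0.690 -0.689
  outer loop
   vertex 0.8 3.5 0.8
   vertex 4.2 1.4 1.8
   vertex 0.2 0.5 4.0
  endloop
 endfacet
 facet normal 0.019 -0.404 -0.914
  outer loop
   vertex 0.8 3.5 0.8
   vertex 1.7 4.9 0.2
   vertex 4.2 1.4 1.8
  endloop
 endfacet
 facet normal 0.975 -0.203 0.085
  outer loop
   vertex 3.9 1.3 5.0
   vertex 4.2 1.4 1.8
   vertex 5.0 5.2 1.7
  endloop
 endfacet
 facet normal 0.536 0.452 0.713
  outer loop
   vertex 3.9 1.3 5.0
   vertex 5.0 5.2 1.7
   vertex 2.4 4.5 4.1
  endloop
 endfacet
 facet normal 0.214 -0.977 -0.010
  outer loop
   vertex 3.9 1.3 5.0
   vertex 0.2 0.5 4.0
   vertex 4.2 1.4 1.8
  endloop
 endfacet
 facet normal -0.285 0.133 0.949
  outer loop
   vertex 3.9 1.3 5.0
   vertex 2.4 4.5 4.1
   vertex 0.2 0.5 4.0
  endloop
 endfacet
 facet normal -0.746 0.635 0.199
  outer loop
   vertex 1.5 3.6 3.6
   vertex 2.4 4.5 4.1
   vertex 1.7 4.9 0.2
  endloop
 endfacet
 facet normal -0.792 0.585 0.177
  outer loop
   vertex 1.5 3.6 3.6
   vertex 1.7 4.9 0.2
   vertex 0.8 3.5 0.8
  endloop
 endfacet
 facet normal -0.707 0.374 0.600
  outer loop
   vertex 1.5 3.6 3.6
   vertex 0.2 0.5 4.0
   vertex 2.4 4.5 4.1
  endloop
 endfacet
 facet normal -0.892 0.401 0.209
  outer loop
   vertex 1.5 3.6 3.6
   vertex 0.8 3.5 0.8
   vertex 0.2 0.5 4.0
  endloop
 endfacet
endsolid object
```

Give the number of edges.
21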